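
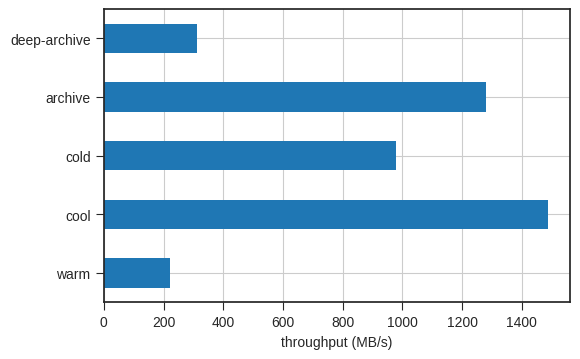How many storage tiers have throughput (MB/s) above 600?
Above 600: cool, cold, archive.

3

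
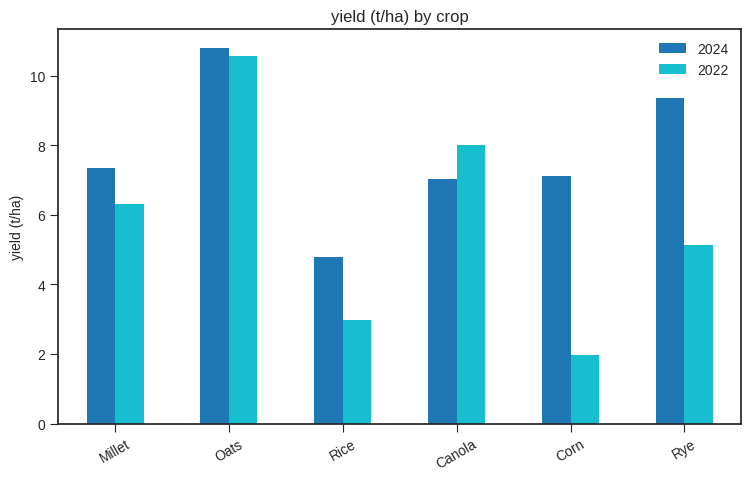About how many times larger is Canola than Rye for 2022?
≈ 1.6×

Canola ≈ 8, Rye ≈ 5; 8/5 ≈ 1.6.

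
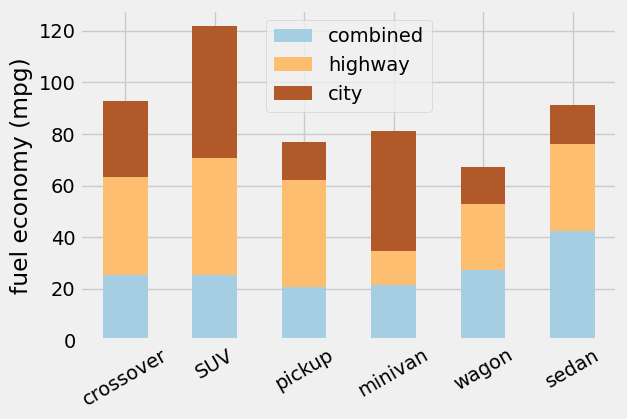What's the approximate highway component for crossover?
highway top ≈ 60, bottom ≈ 20; segment ≈ 40.

≈ 40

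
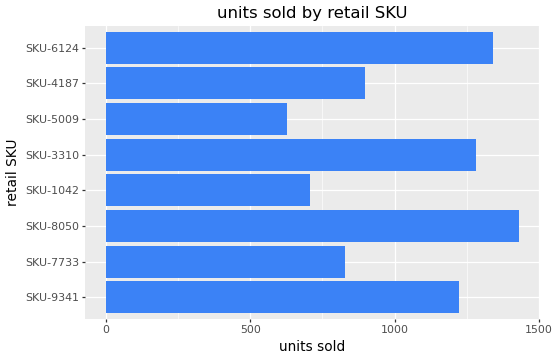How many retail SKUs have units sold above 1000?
Above 1000: SKU-9341, SKU-8050, SKU-3310, SKU-6124.

4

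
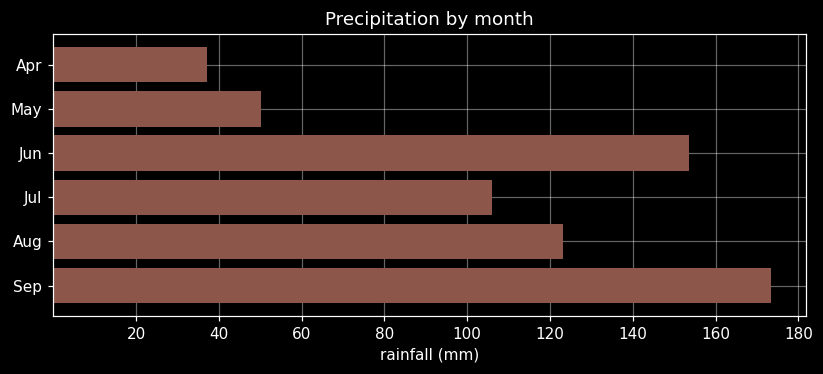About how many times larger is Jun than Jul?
≈ 1.6×

Jun ≈ 160, Jul ≈ 100; 160/100 ≈ 1.6.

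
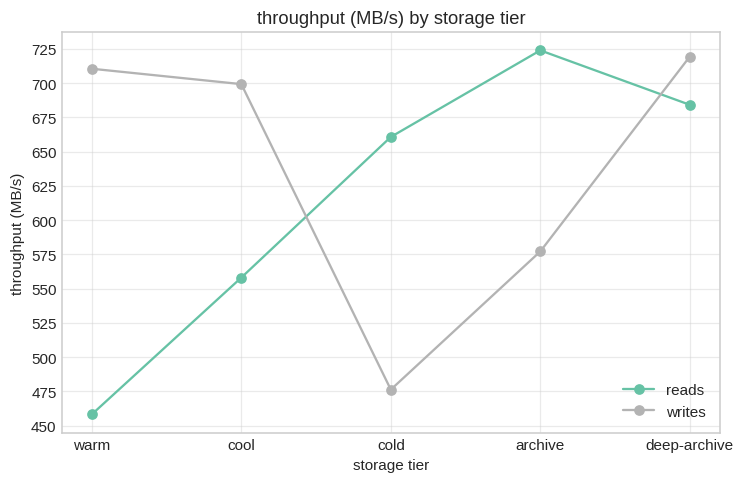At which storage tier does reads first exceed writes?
cold

cool: reads ≈ 550 vs writes ≈ 700 (not yet); cold: reads ≈ 650 vs writes ≈ 475 (first crossover).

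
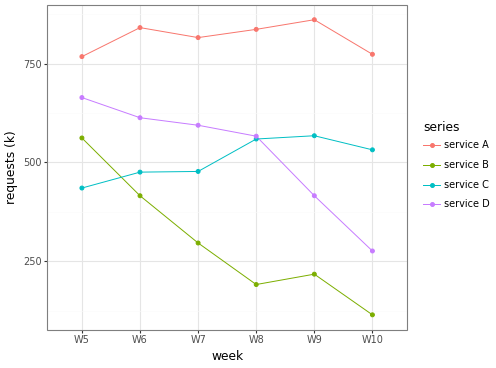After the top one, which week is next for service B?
Top 3 for service B: W5 ≈ 600, W6 ≈ 400, W7 ≈ 300.

W6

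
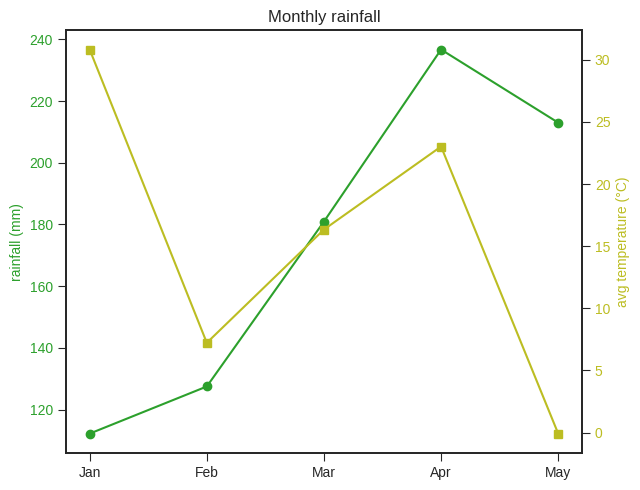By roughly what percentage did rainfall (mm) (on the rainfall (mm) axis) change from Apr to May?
≈ -8.3%

Apr ≈ 240, May ≈ 220; (220 − 240) / 240 ≈ -8.3%.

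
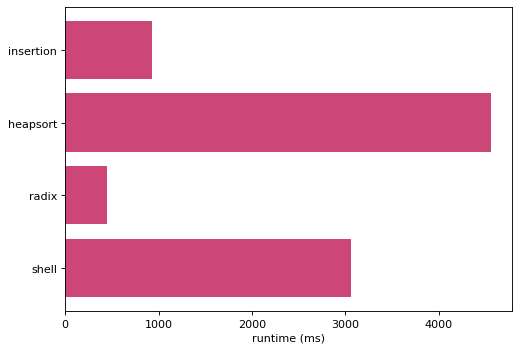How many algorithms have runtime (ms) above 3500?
Above 3500: heapsort.

1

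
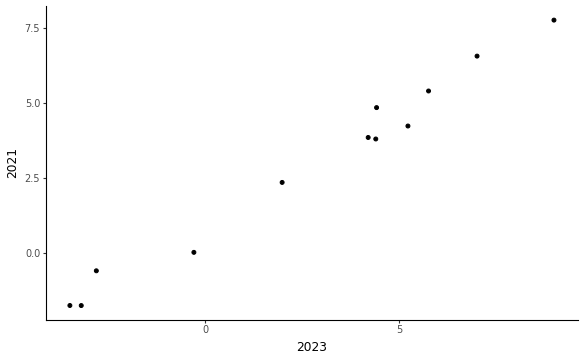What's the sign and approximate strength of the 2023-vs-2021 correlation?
positive, strong

Points are positively correlated; strong (|r| ≈ 1.0).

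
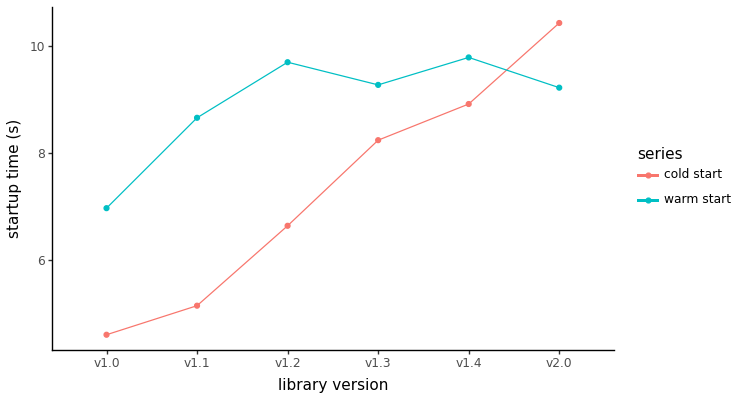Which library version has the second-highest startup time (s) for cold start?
Top 3 for cold start: v2.0 ≈ 10.5, v1.4 ≈ 9.0, v1.3 ≈ 8.0.

v1.4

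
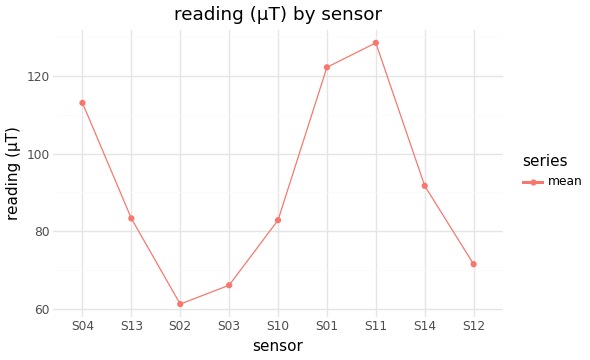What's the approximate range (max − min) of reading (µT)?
Max S11 ≈ 130, min S02 ≈ 60; range ≈ 70.

≈ 70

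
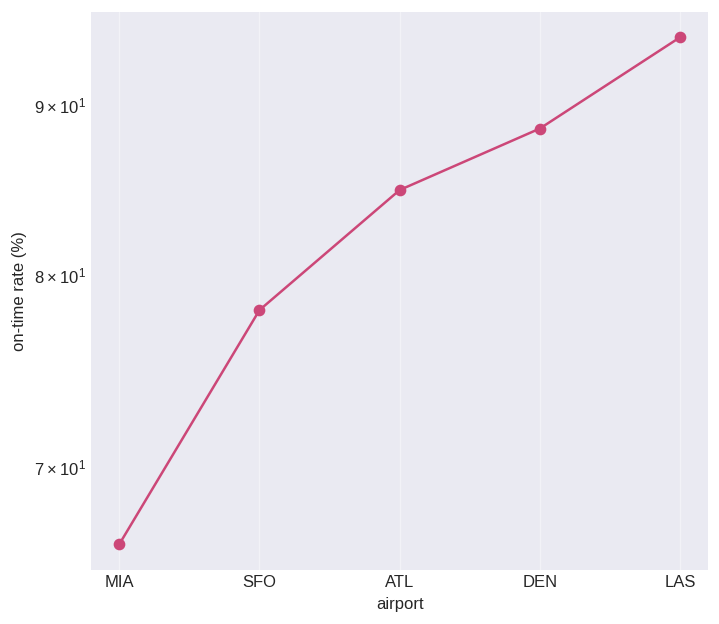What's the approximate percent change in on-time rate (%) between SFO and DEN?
≈ +12.5%

SFO ≈ 80, DEN ≈ 90; (90 − 80) / 80 ≈ +12.5%.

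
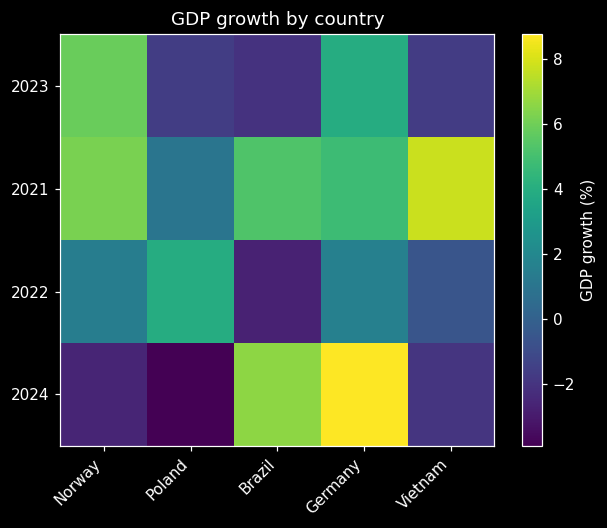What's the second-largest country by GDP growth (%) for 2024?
Top 3 for 2024: Germany ≈ 8, Brazil ≈ 6, Vietnam ≈ -2.

Brazil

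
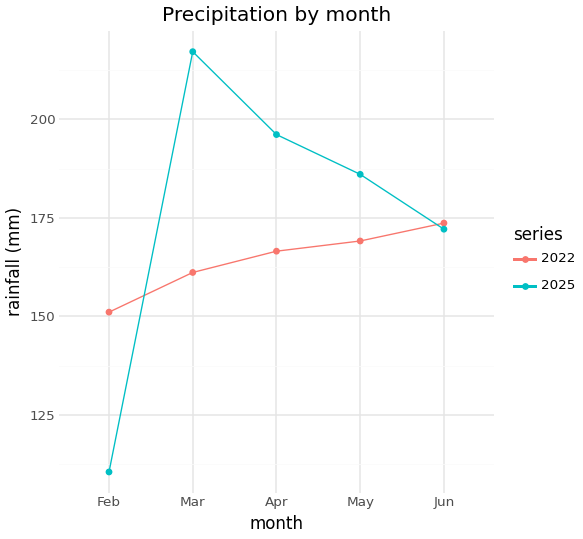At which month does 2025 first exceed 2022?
Feb: 2025 ≈ 110 vs 2022 ≈ 150 (not yet); Mar: 2025 ≈ 220 vs 2022 ≈ 160 (first crossover).

Mar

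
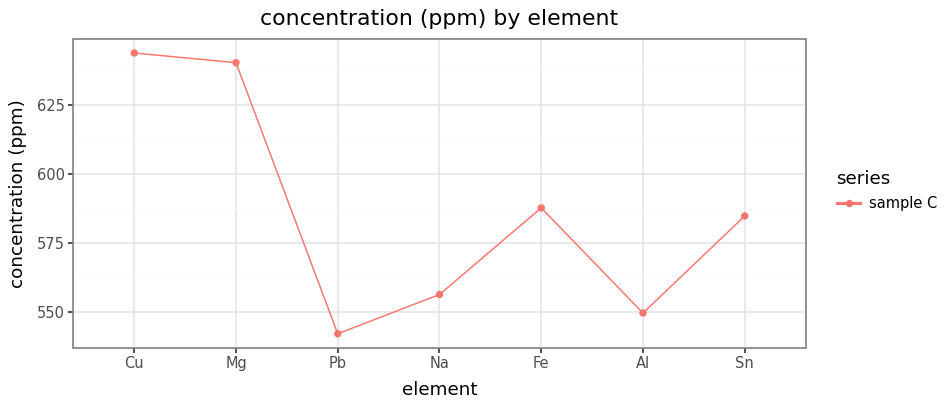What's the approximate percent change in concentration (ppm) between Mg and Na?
≈ -12.5%

Mg ≈ 640, Na ≈ 560; (560 − 640) / 640 ≈ -12.5%.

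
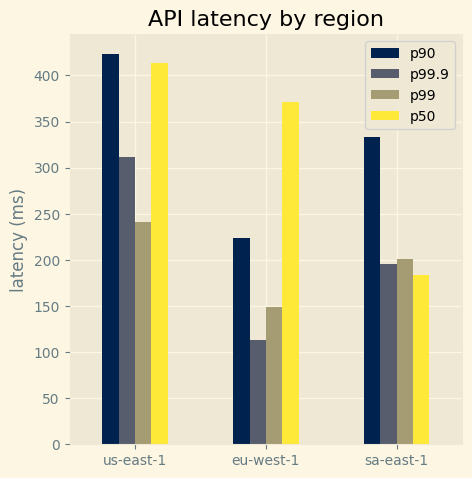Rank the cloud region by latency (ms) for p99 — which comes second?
Top 3 for p99: us-east-1 ≈ 250, sa-east-1 ≈ 200, eu-west-1 ≈ 150.

sa-east-1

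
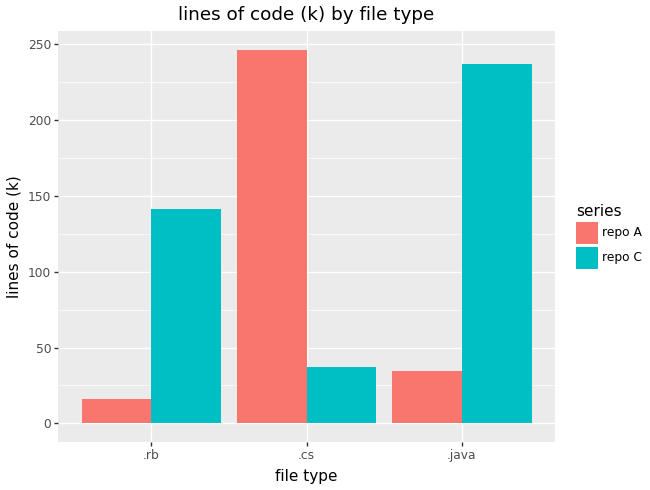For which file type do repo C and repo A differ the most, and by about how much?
.cs: repo C ≈ 25, repo A ≈ 250 → gap ≈ 225. Next-largest (.java) is only ≈ 200.

.cs, ≈ 225 k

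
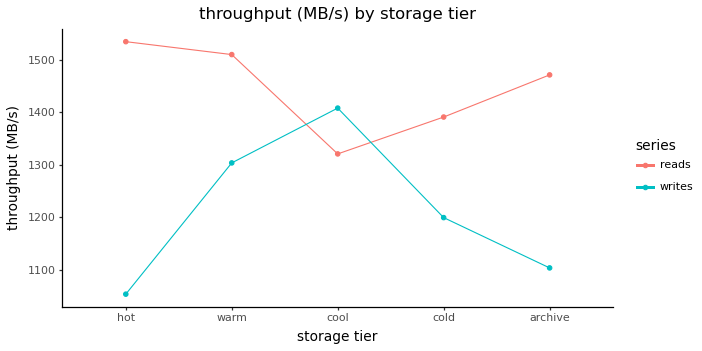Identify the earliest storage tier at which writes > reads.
cool

warm: writes ≈ 1300 vs reads ≈ 1500 (not yet); cool: writes ≈ 1400 vs reads ≈ 1300 (first crossover).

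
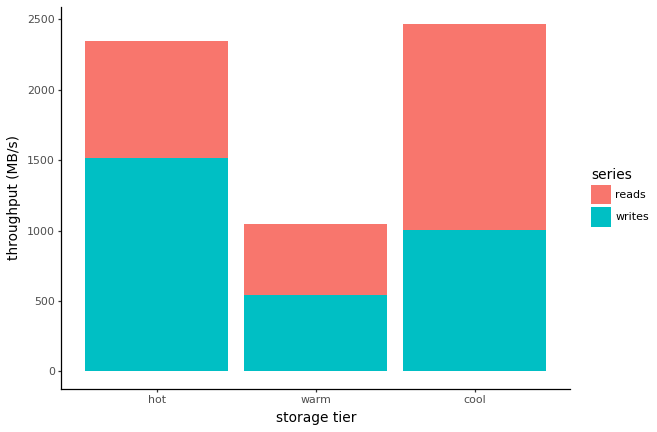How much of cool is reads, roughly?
reads top ≈ 2500, bottom ≈ 1000; segment ≈ 1500.

≈ 1500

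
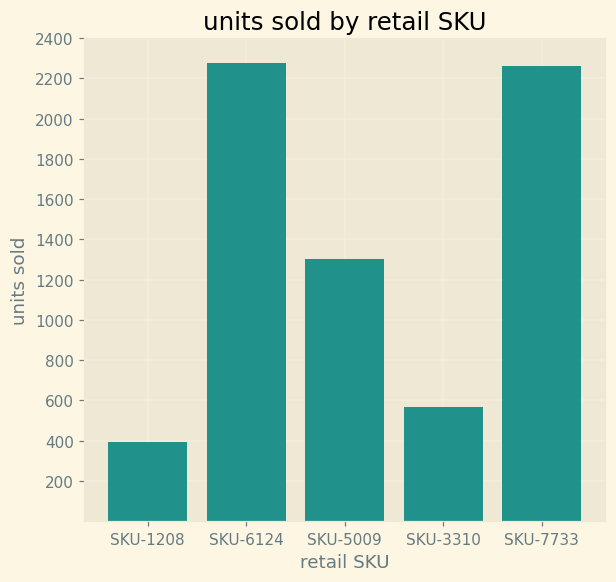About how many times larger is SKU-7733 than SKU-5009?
SKU-7733 ≈ 2200, SKU-5009 ≈ 1400; 2200/1400 ≈ 1.57.

≈ 1.57×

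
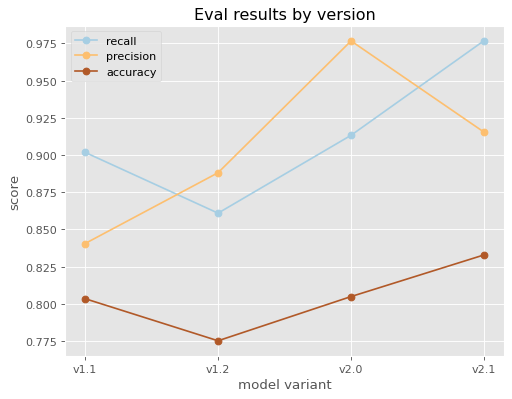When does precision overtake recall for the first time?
v1.2

v1.1: precision ≈ 0.84 vs recall ≈ 0.90 (not yet); v1.2: precision ≈ 0.88 vs recall ≈ 0.86 (first crossover).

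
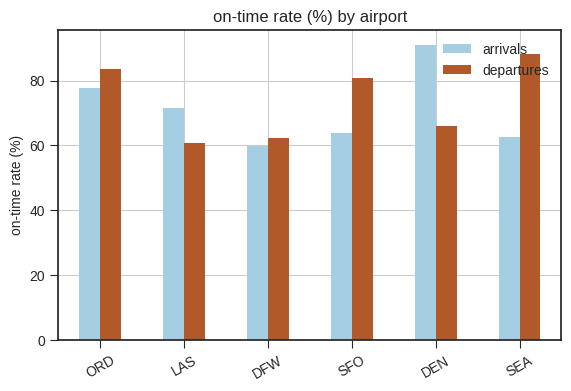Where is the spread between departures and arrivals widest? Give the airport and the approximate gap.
SEA: departures ≈ 90, arrivals ≈ 60 → gap ≈ 30. Next-largest (DEN) is only ≈ 20.

SEA, ≈ 30 %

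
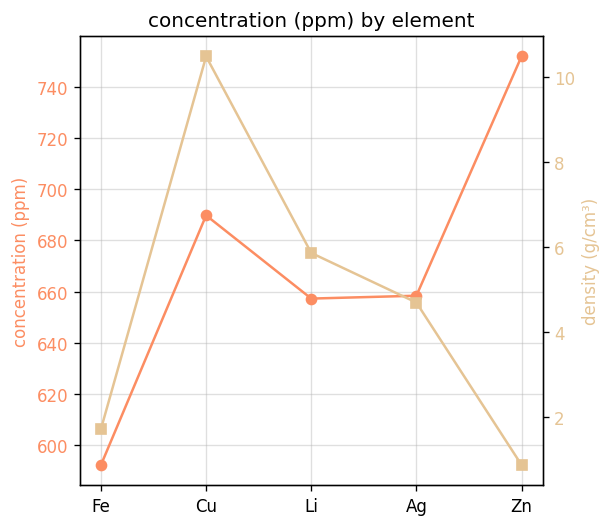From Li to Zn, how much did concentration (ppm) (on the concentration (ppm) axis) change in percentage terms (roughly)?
≈ +15.2%

Li ≈ 660, Zn ≈ 760; (760 − 660) / 660 ≈ +15.2%.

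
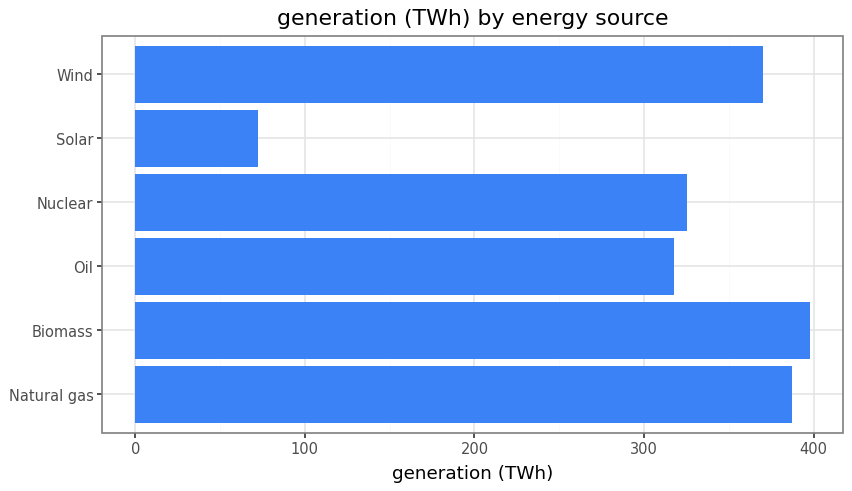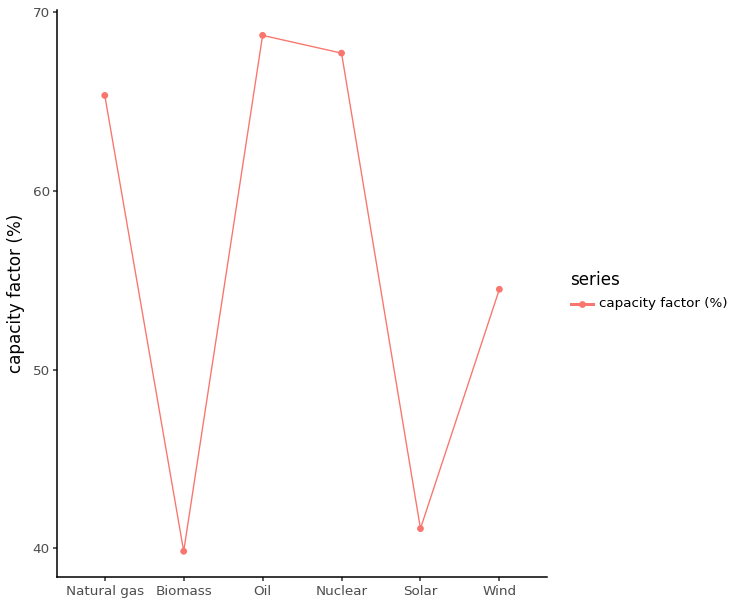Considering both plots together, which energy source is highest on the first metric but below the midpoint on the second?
Biomass

Chart 2 median capacity factor (%) ≈ 60; below-median energy sources: Biomass, Solar, Wind. Among those, Biomass has the highest generation (TWh) (≈ 400).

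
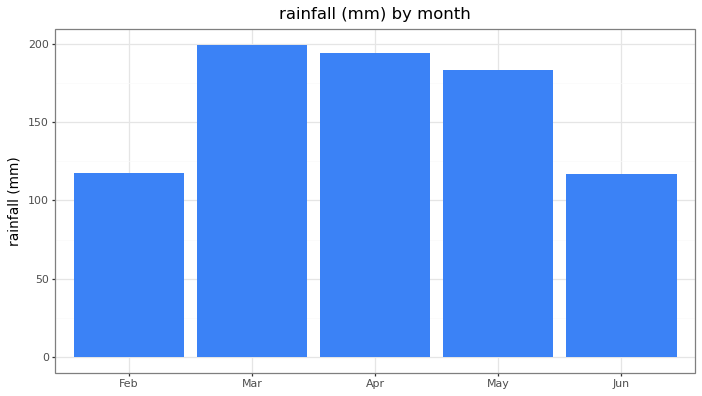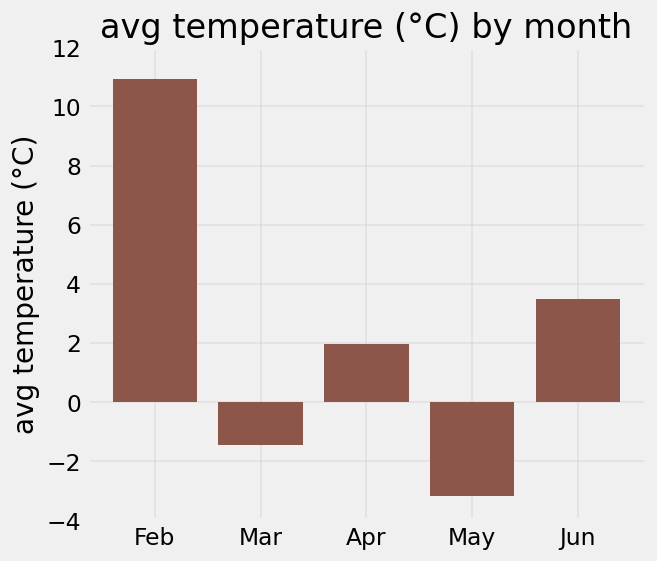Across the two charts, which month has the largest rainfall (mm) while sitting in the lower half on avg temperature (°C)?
Chart 2 median avg temperature (°C) ≈ 2; below-median months: Mar, May. Among those, Mar has the highest rainfall (mm) (≈ 200).

Mar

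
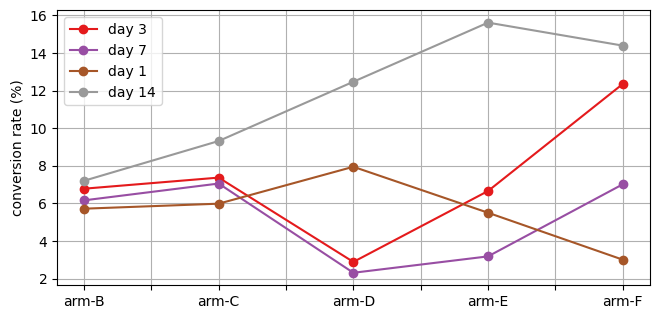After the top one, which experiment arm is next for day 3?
arm-C

Top 3 for day 3: arm-F ≈ 12, arm-C ≈ 8, arm-B ≈ 6.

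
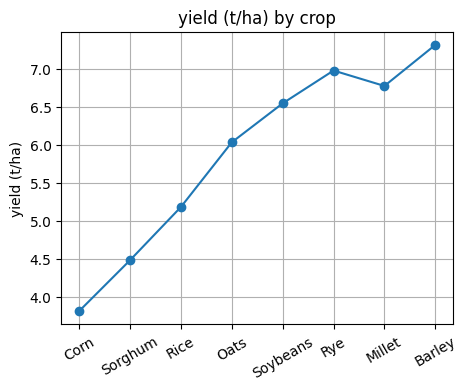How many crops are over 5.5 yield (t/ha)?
Above 5.5: Oats, Soybeans, Rye, Millet, Barley.

5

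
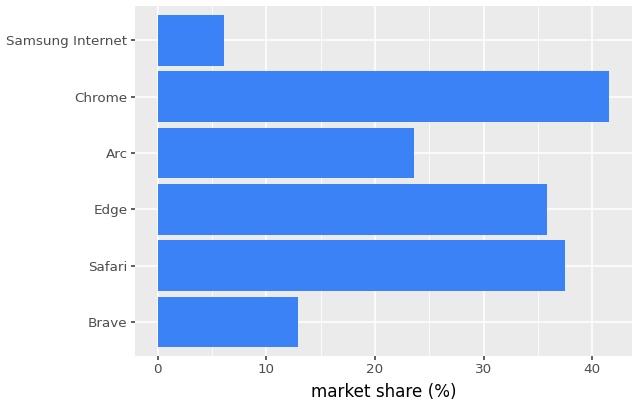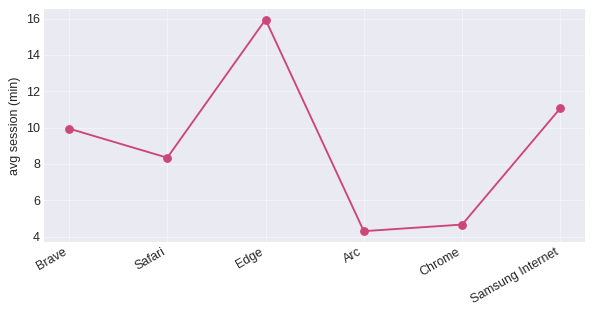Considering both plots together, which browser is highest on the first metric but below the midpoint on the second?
Chart 2 median avg session (min) ≈ 10; below-median browsers: Safari, Arc, Chrome. Among those, Chrome has the highest market share (%) (≈ 40).

Chrome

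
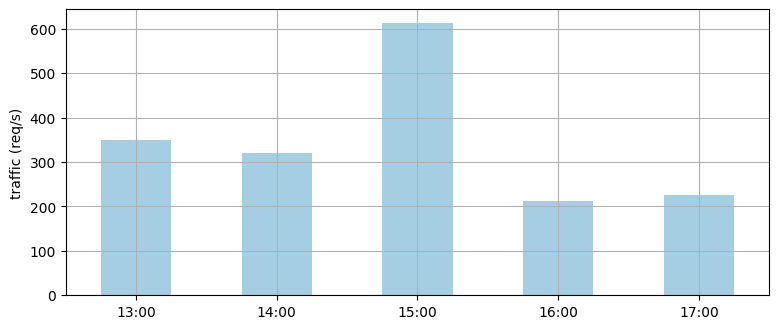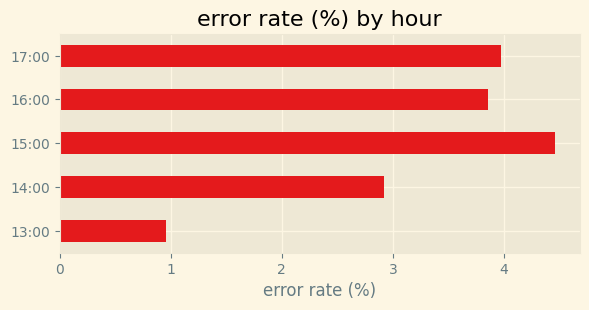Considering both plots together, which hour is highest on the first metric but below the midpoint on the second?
Chart 2 median error rate (%) ≈ 4; below-median hours: 13:00, 14:00. Among those, 13:00 has the highest traffic (req/s) (≈ 400).

13:00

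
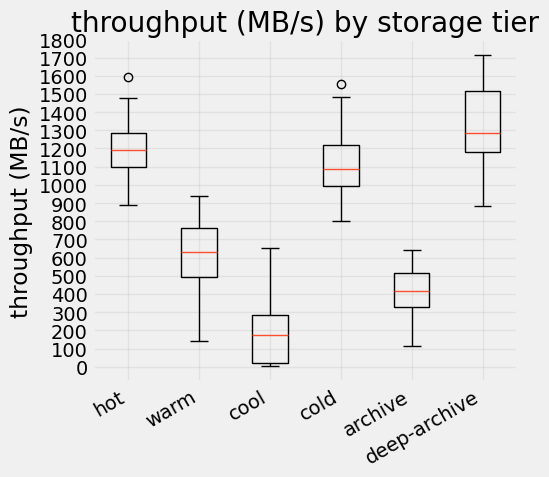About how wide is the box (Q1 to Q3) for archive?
Q3 ≈ 500, Q1 ≈ 300; IQR ≈ 200.

≈ 200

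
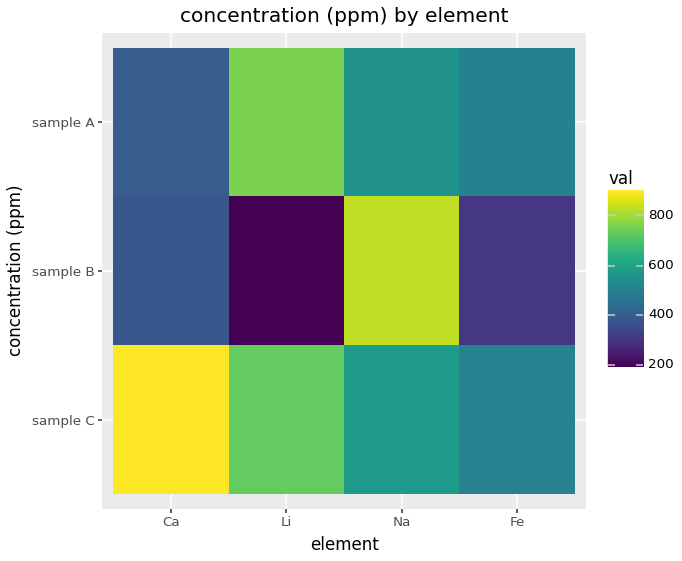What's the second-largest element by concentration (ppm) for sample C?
Top 3 for sample C: Ca ≈ 900, Li ≈ 700, Na ≈ 600.

Li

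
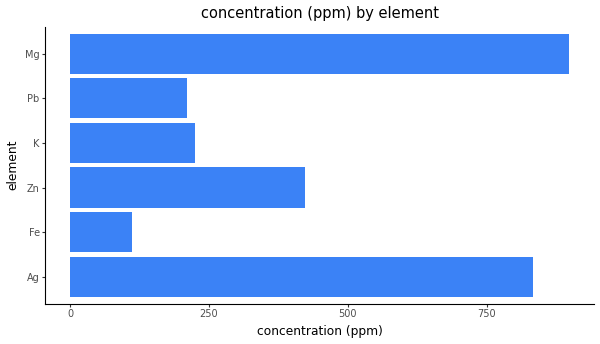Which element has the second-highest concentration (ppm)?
Ag

Top 3: Mg ≈ 900, Ag ≈ 800, Zn ≈ 400.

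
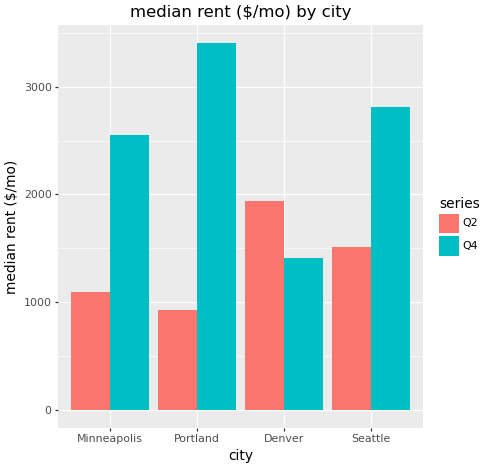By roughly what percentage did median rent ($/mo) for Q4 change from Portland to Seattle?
Portland ≈ 3500, Seattle ≈ 3000; (3000 − 3500) / 3500 ≈ -14.3%.

≈ -14.3%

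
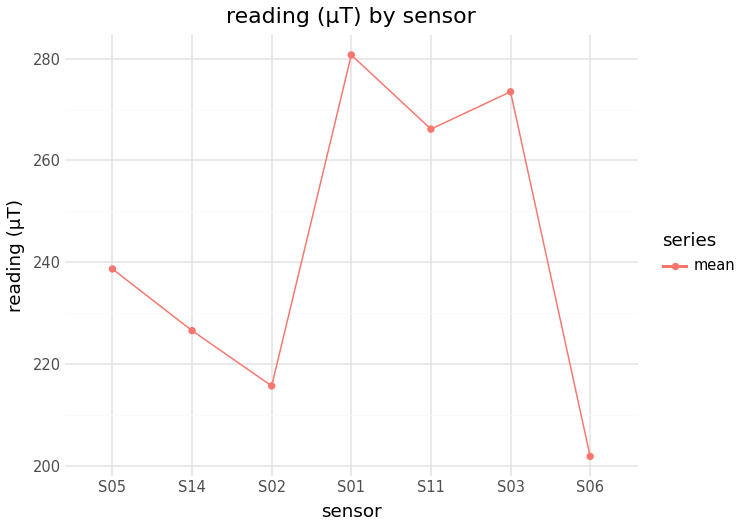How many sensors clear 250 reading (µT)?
Above 250: S01, S11, S03.

3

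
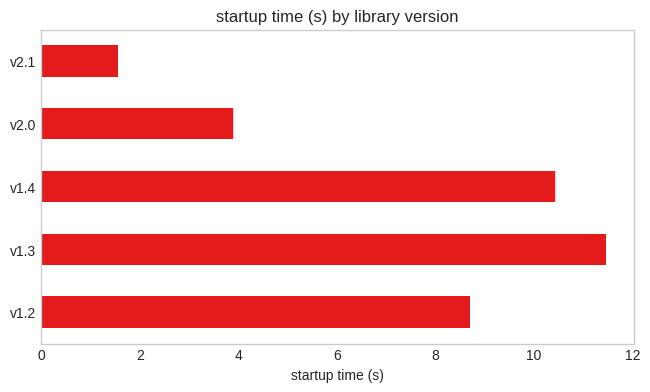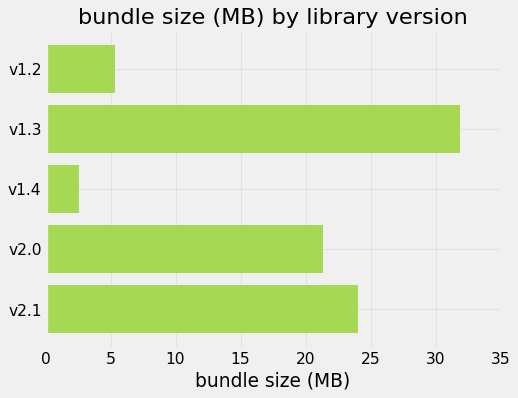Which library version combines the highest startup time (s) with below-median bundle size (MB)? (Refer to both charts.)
Chart 2 median bundle size (MB) ≈ 20; below-median library versions: v1.2, v1.4. Among those, v1.4 has the highest startup time (s) (≈ 10).

v1.4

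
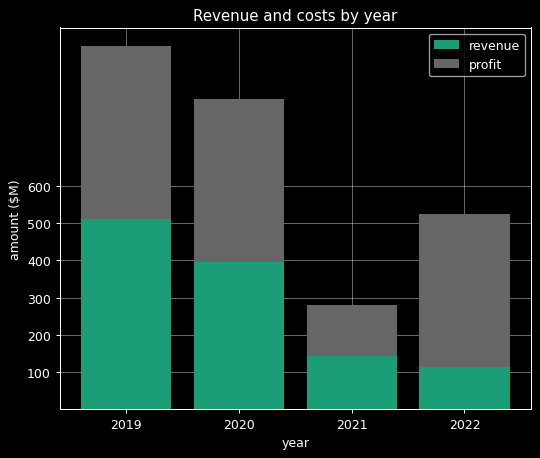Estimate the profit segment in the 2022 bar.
profit top ≈ 500, bottom ≈ 100; segment ≈ 400.

≈ 400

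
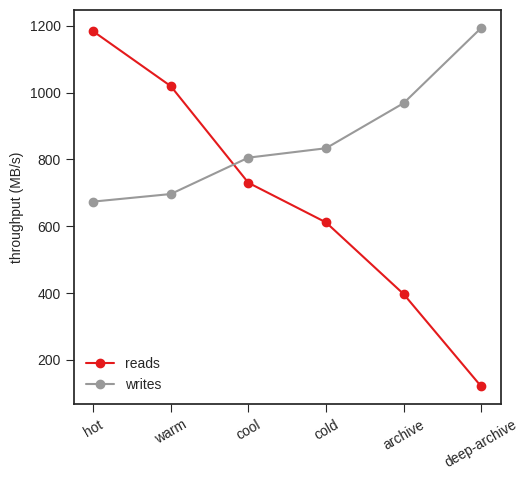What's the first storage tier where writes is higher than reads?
cool

warm: writes ≈ 700 vs reads ≈ 1000 (not yet); cool: writes ≈ 800 vs reads ≈ 700 (first crossover).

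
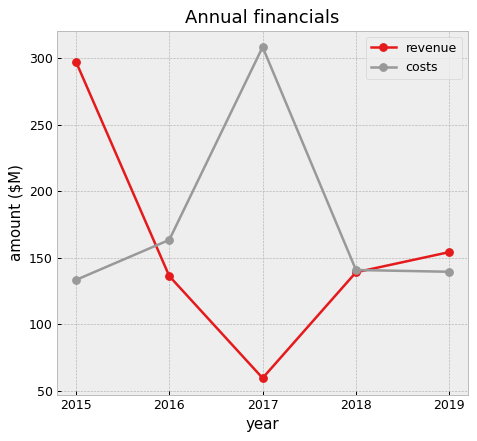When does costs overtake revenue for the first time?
2015: costs ≈ 125 vs revenue ≈ 300 (not yet); 2016: costs ≈ 175 vs revenue ≈ 125 (first crossover).

2016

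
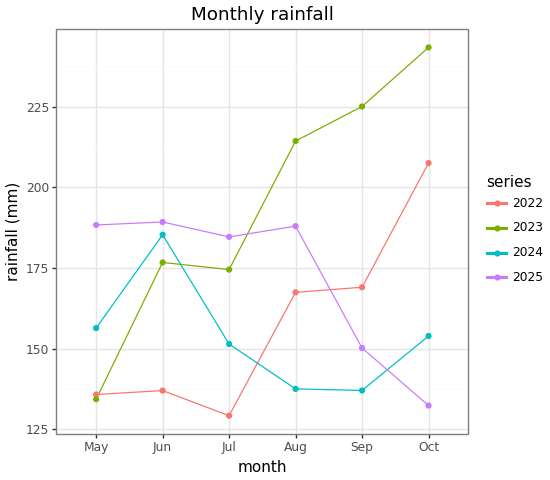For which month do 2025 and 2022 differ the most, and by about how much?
Oct: 2025 ≈ 130, 2022 ≈ 210 → gap ≈ 80. Next-largest (Jul) is only ≈ 50.

Oct, ≈ 80 mm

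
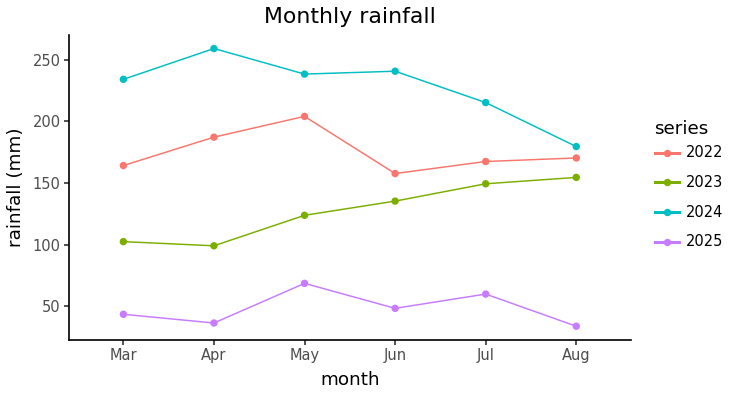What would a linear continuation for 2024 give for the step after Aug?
≈ 150

Last three: 240, 220, 180 → slope ≈ -30/step → next ≈ 150.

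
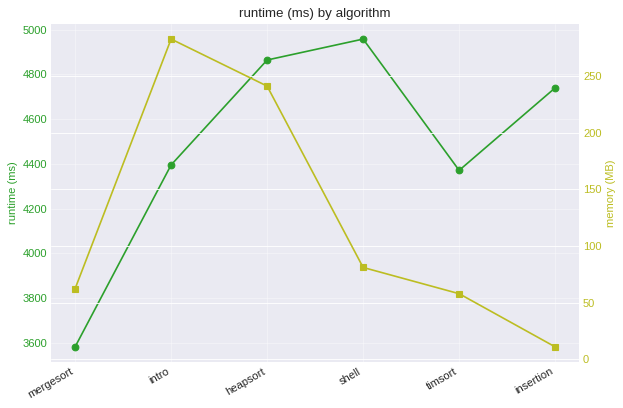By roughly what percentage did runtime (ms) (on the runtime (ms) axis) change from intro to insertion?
intro ≈ 4400, insertion ≈ 4800; (4800 − 4400) / 4400 ≈ +9.1%.

≈ +9.1%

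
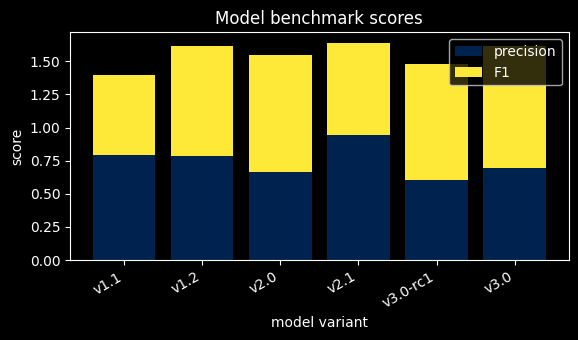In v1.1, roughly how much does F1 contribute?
F1 top ≈ 1.4, bottom ≈ 0.8; segment ≈ 0.6.

≈ 0.6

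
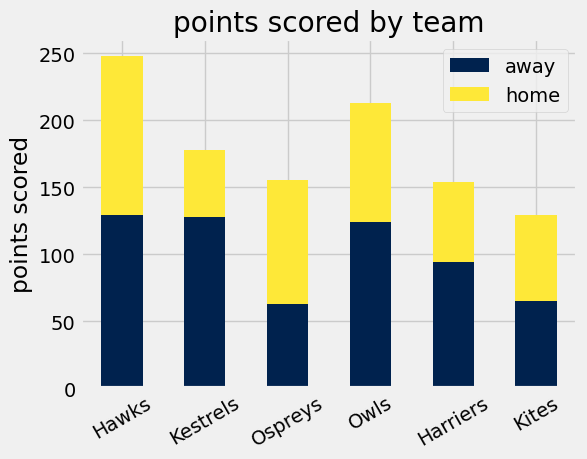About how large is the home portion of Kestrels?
≈ 50

home top ≈ 175, bottom ≈ 125; segment ≈ 50.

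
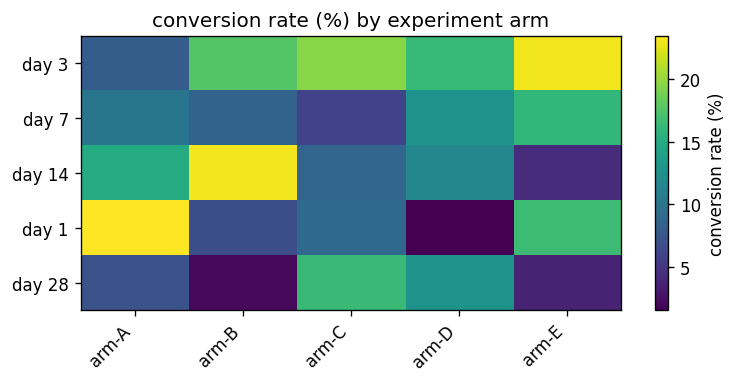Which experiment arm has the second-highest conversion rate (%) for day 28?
arm-D

Top 3 for day 28: arm-C ≈ 16, arm-D ≈ 12, arm-A ≈ 8.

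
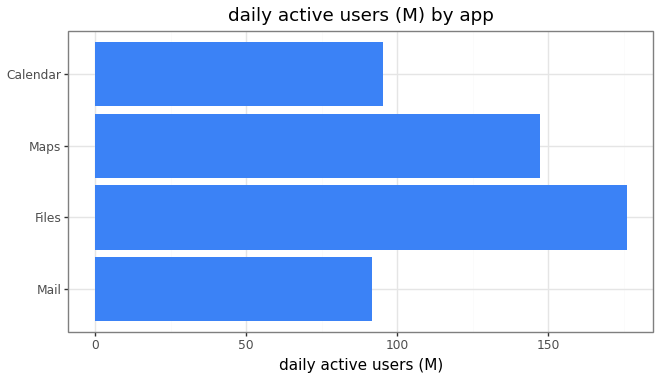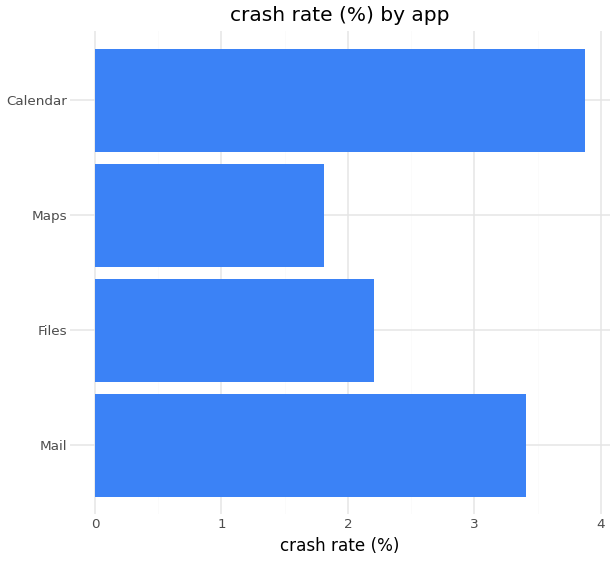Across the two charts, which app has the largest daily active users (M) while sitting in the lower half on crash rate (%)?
Files

Chart 2 median crash rate (%) ≈ 3; below-median apps: Files, Maps. Among those, Files has the highest daily active users (M) (≈ 180).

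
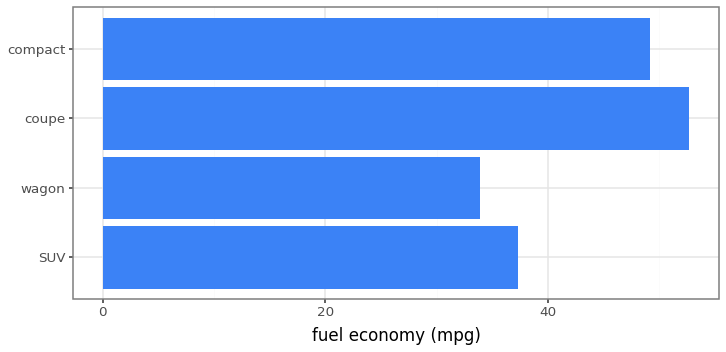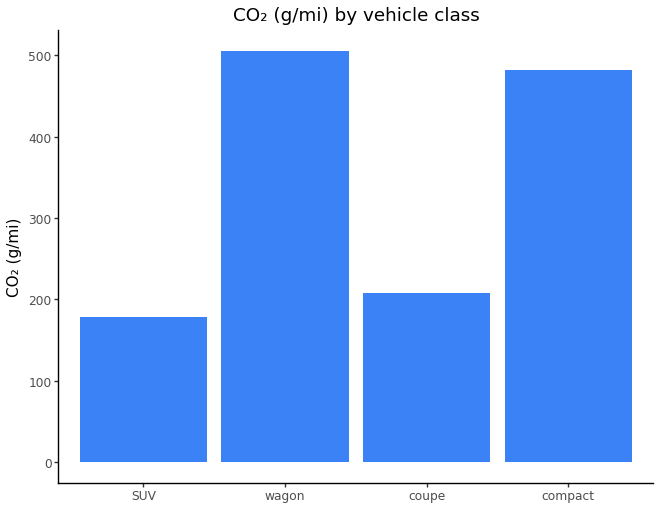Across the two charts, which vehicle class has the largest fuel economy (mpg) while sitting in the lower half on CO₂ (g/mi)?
coupe

Chart 2 median CO₂ (g/mi) ≈ 350; below-median vehicle classes: SUV, coupe. Among those, coupe has the highest fuel economy (mpg) (≈ 55).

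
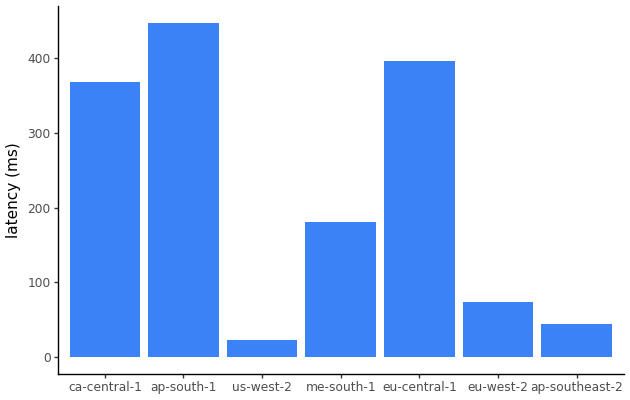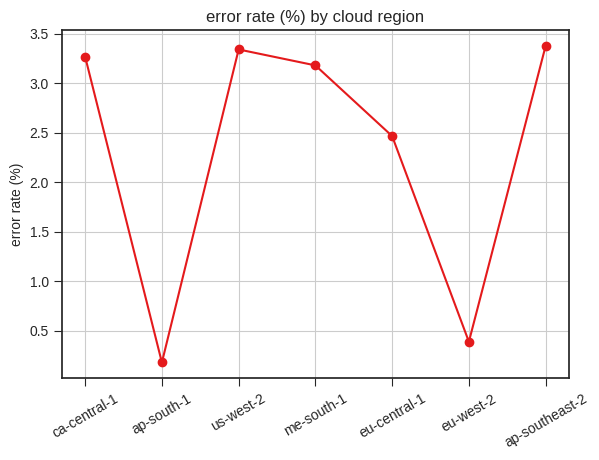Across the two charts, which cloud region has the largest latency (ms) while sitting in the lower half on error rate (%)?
ap-south-1

Chart 2 median error rate (%) ≈ 3; below-median cloud regions: ap-south-1, eu-central-1, eu-west-2. Among those, ap-south-1 has the highest latency (ms) (≈ 450).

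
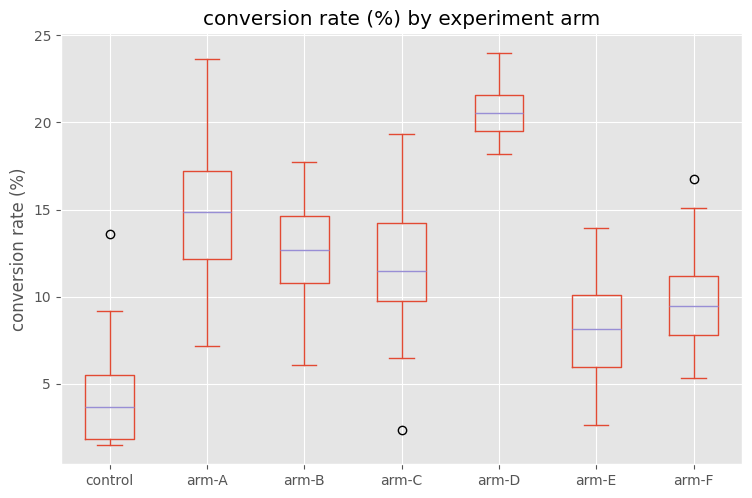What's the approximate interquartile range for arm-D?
≈ 2

Q3 ≈ 22, Q1 ≈ 20; IQR ≈ 2.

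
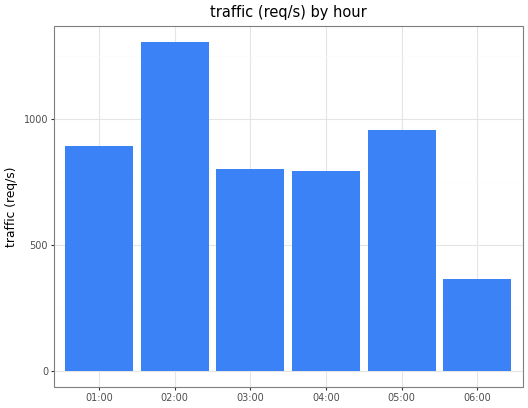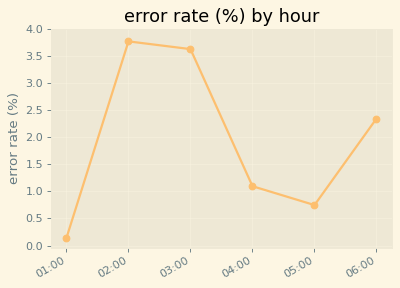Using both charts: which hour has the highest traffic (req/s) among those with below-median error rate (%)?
Chart 2 median error rate (%) ≈ 1.5; below-median hours: 01:00, 04:00, 05:00. Among those, 05:00 has the highest traffic (req/s) (≈ 1000).

05:00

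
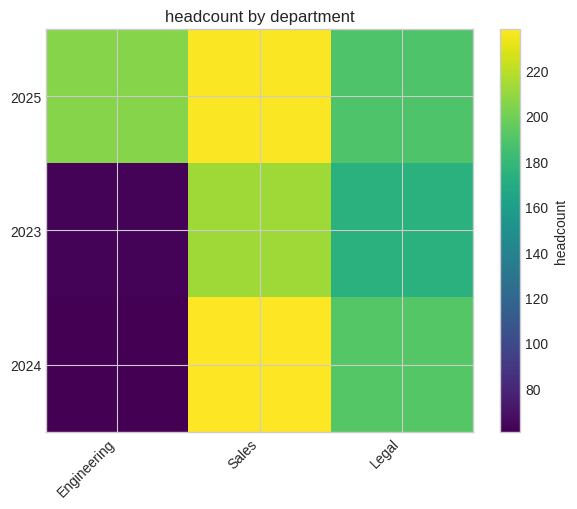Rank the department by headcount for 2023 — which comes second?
Top 3 for 2023: Sales ≈ 220, Legal ≈ 180, Engineering ≈ 60.

Legal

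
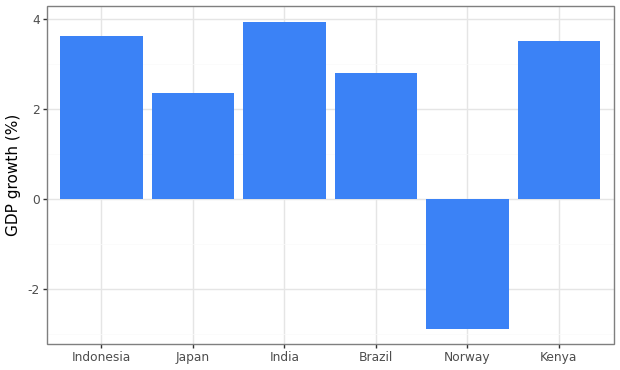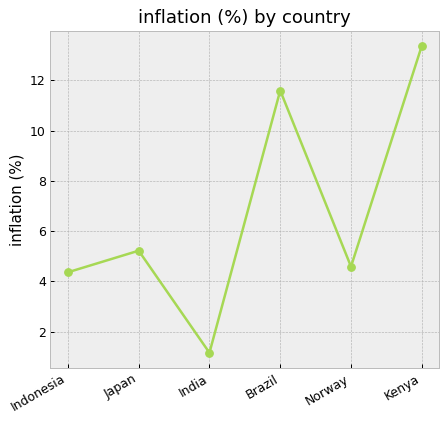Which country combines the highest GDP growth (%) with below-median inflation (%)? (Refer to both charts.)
India

Chart 2 median inflation (%) ≈ 4; below-median countries: Indonesia, India, Norway. Among those, India has the highest GDP growth (%) (≈ 4).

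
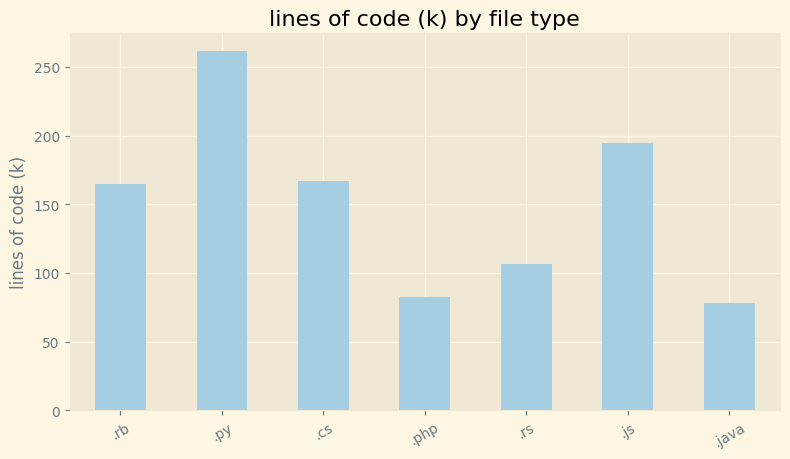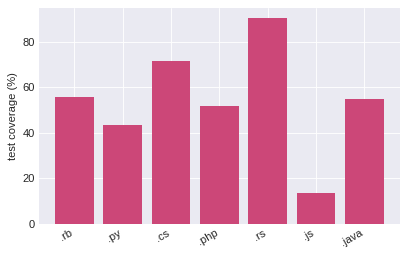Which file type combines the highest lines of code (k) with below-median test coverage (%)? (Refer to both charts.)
Chart 2 median test coverage (%) ≈ 50; below-median file types: .py, .php, .js. Among those, .py has the highest lines of code (k) (≈ 250).

.py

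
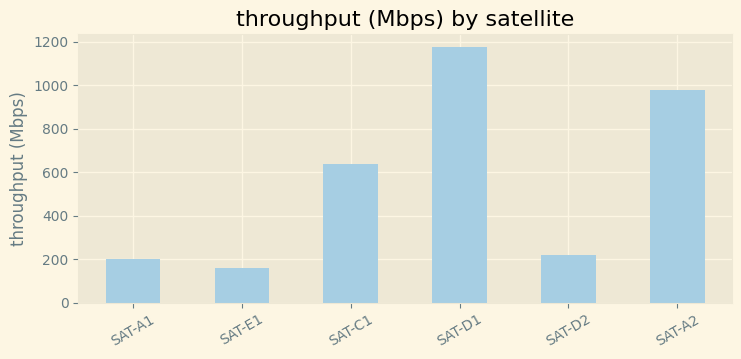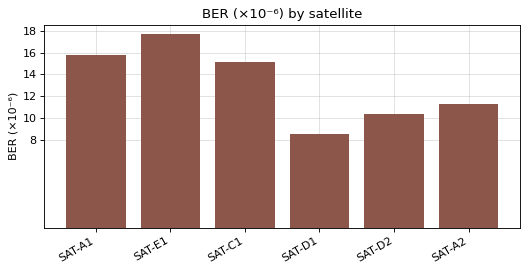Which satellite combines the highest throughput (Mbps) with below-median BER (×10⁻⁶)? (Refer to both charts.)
SAT-D1

Chart 2 median BER (×10⁻⁶) ≈ 14; below-median satellites: SAT-D1, SAT-D2, SAT-A2. Among those, SAT-D1 has the highest throughput (Mbps) (≈ 1200).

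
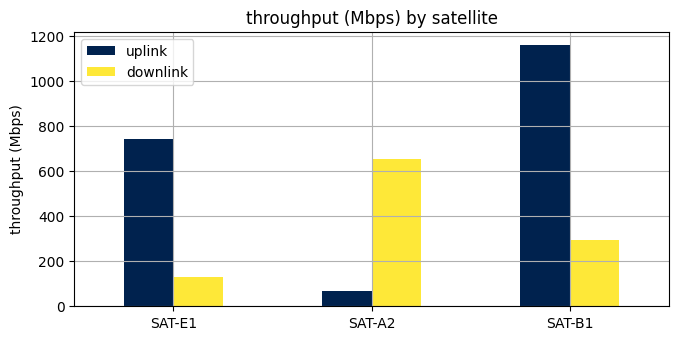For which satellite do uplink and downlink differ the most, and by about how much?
SAT-B1, ≈ 900 Mbps

SAT-B1: uplink ≈ 1200, downlink ≈ 300 → gap ≈ 900. Next-largest (SAT-E1) is only ≈ 600.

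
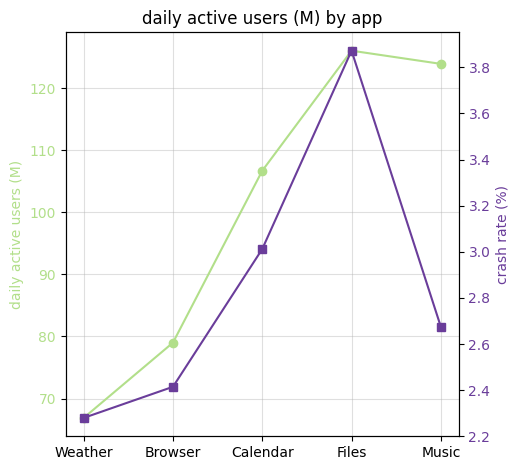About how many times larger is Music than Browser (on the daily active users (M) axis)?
Music ≈ 125, Browser ≈ 80; 125/80 ≈ 1.56.

≈ 1.56×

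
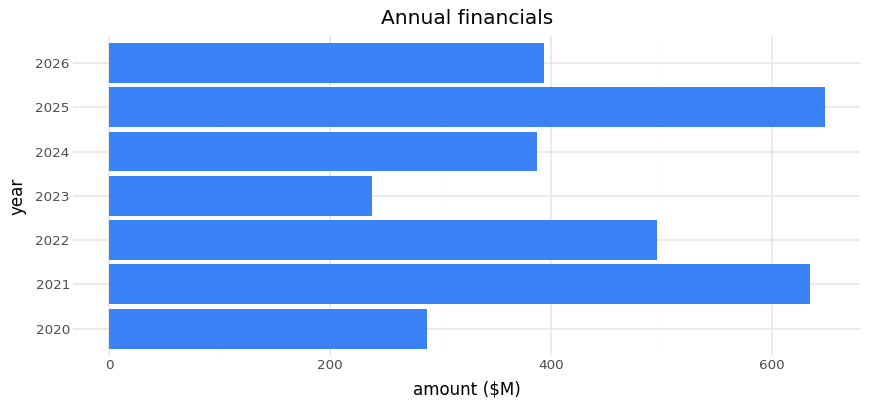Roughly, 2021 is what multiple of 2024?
≈ 1.5×

2021 ≈ 600, 2024 ≈ 400; 600/400 ≈ 1.5.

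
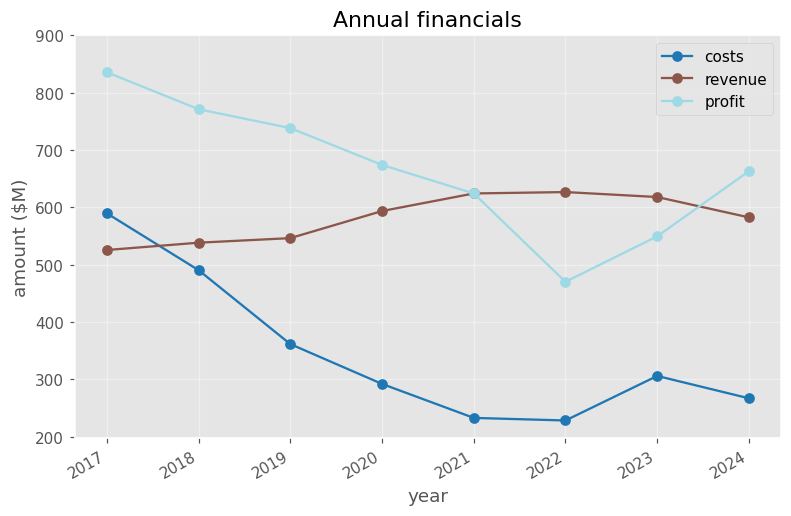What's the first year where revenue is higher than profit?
2021: revenue ≈ 600 vs profit ≈ 600 (not yet); 2022: revenue ≈ 600 vs profit ≈ 500 (first crossover).

2022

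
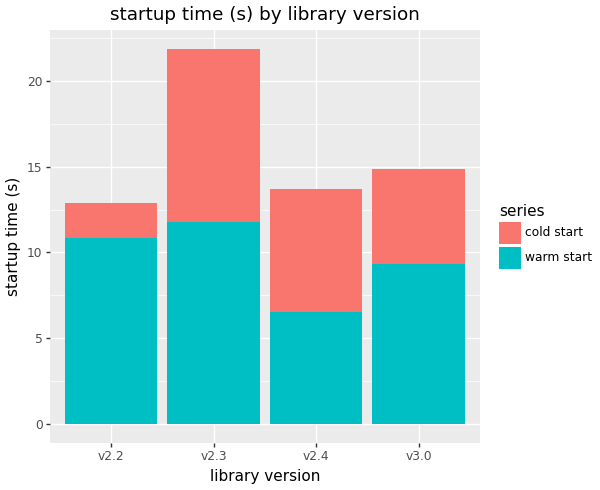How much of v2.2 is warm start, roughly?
warm start top ≈ 10, bottom ≈ 0; segment ≈ 10.

≈ 10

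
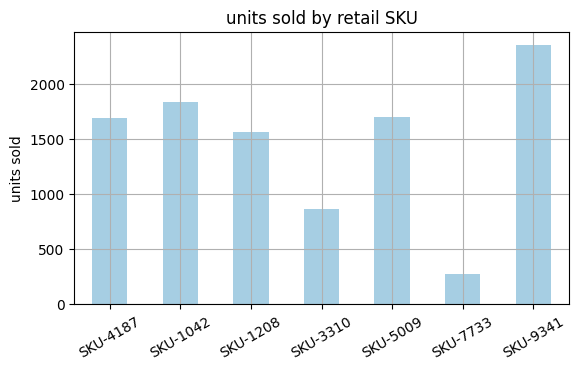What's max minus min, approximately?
≈ 2200

Max SKU-9341 ≈ 2400, min SKU-7733 ≈ 200; range ≈ 2200.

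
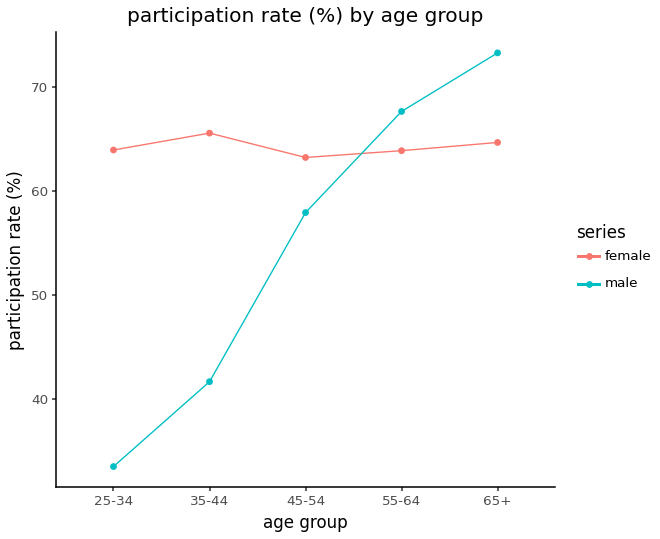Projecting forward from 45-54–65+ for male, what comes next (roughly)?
≈ 82.5

Last three: 60, 70, 75 → slope ≈ 7.5/step → next ≈ 82.5.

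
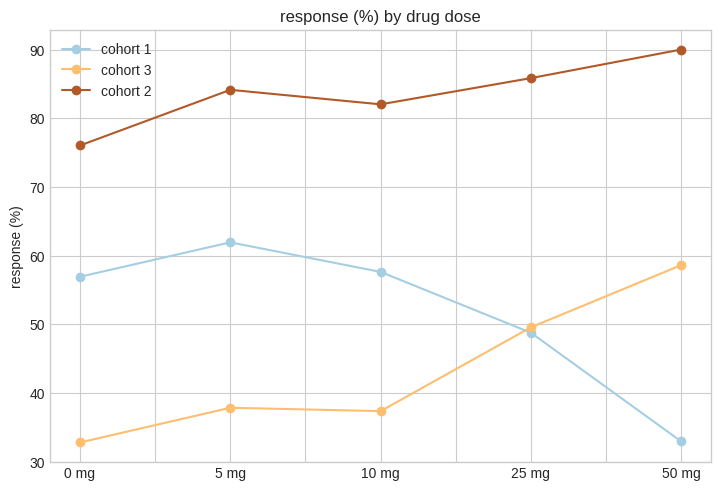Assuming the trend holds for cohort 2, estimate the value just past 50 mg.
Last three: 80, 85, 90 → slope ≈ 5/step → next ≈ 95.

≈ 95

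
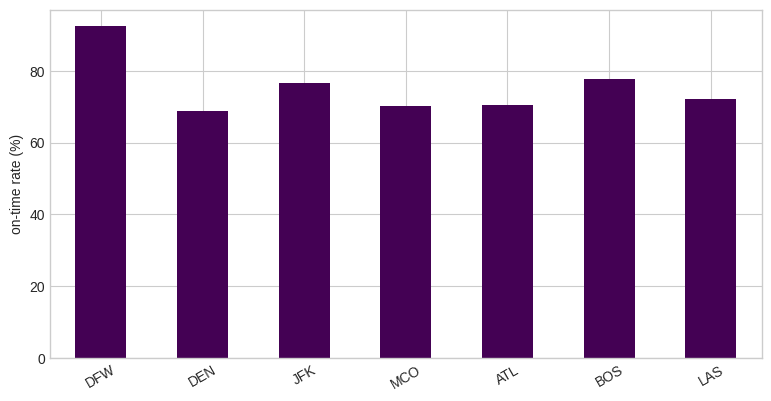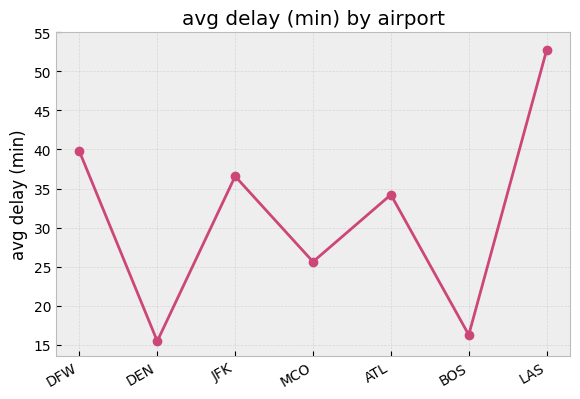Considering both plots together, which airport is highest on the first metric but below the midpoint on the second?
Chart 2 median avg delay (min) ≈ 35; below-median airports: DEN, MCO, BOS. Among those, BOS has the highest on-time rate (%) (≈ 80).

BOS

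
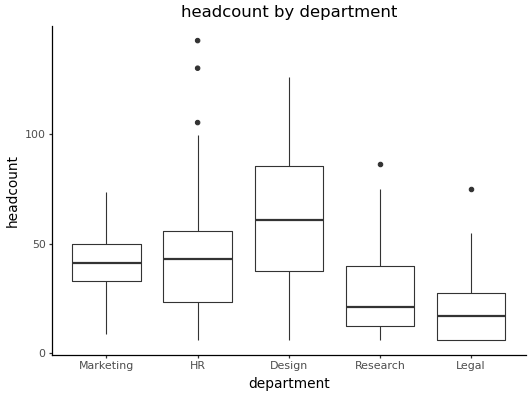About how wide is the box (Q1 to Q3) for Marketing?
Q3 ≈ 50, Q1 ≈ 35; IQR ≈ 15.

≈ 15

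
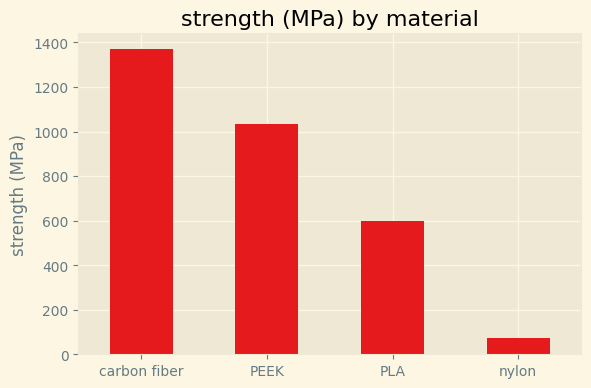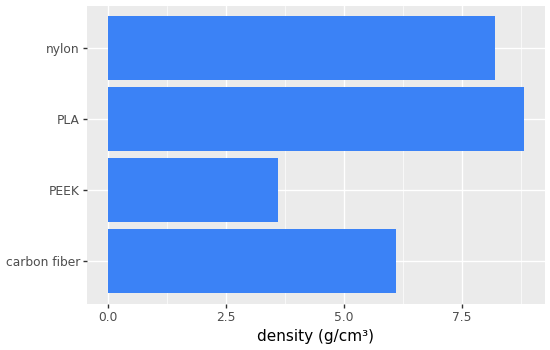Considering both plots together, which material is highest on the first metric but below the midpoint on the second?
Chart 2 median density (g/cm³) ≈ 7; below-median materials: carbon fiber, PEEK. Among those, carbon fiber has the highest strength (MPa) (≈ 1400).

carbon fiber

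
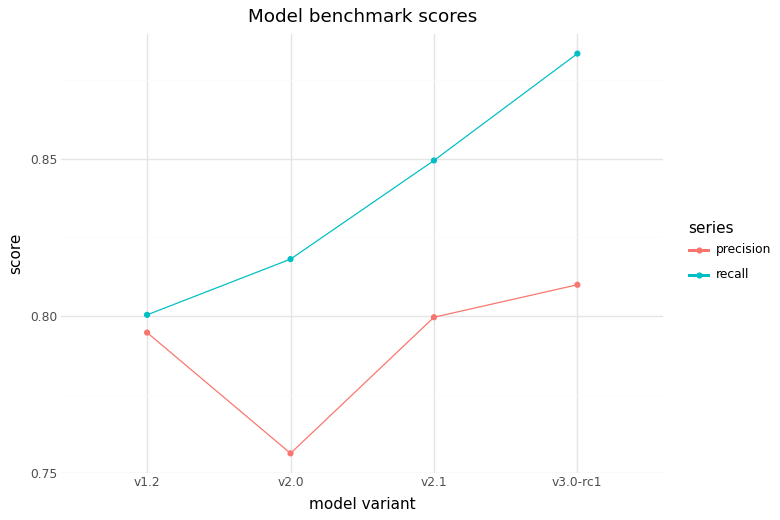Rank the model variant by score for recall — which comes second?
v2.1

Top 3 for recall: v3.0-rc1 ≈ 0.88, v2.1 ≈ 0.84, v2.0 ≈ 0.82.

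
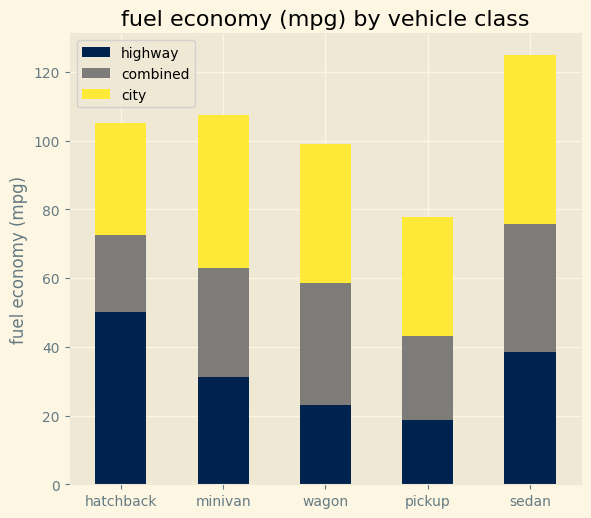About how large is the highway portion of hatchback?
highway top ≈ 60, bottom ≈ 0; segment ≈ 60.

≈ 60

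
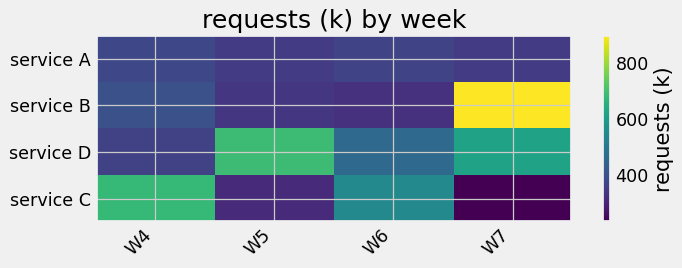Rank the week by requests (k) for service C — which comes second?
W6

Top 3 for service C: W4 ≈ 700, W6 ≈ 500, W5 ≈ 300.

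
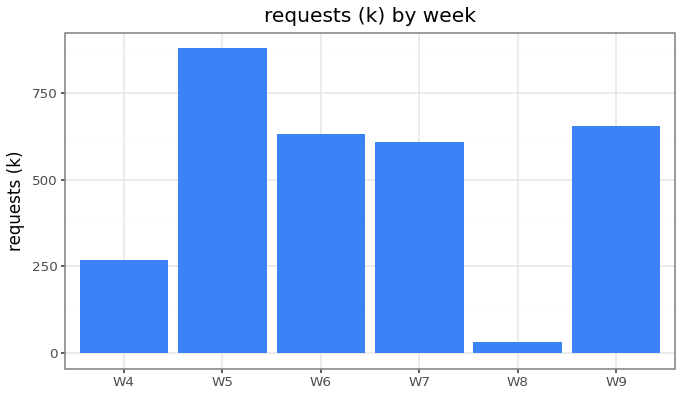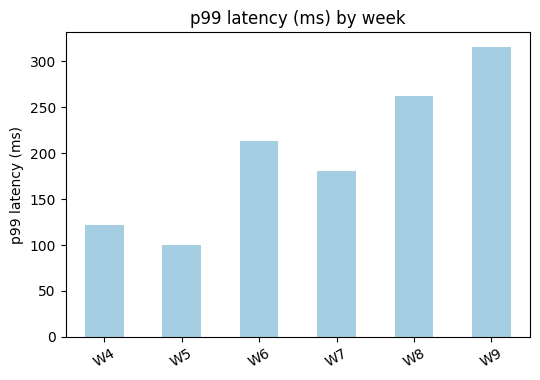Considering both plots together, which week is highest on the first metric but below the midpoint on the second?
W5

Chart 2 median p99 latency (ms) ≈ 200; below-median weeks: W4, W5, W7. Among those, W5 has the highest requests (k) (≈ 900).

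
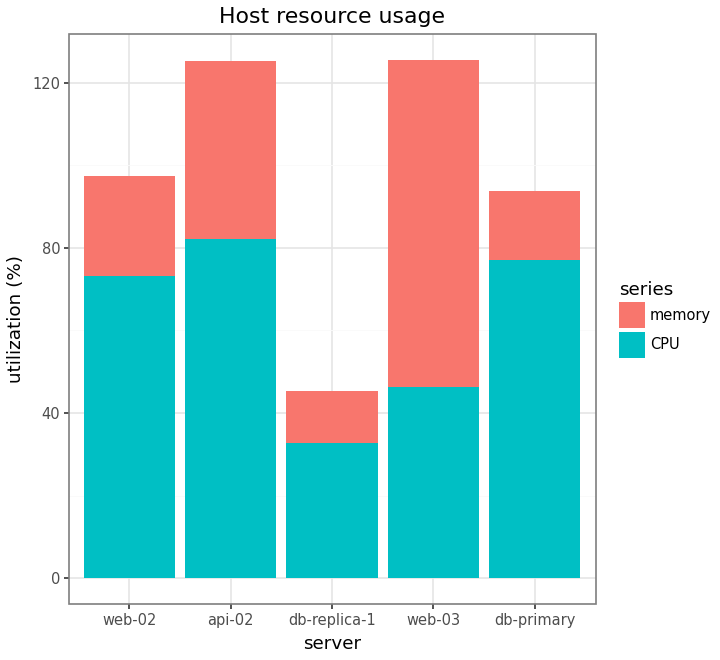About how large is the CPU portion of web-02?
CPU top ≈ 80, bottom ≈ 0; segment ≈ 80.

≈ 80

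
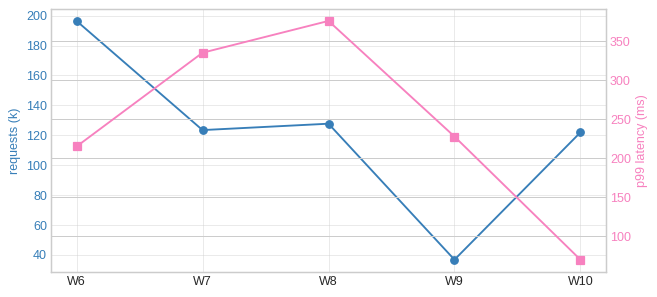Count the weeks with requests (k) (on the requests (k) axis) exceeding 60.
Above 60: W6, W7, W8, W10.

4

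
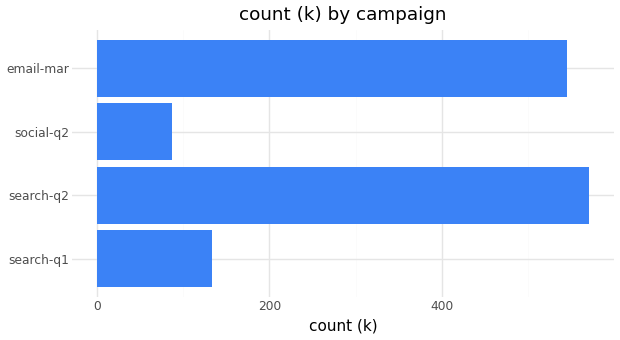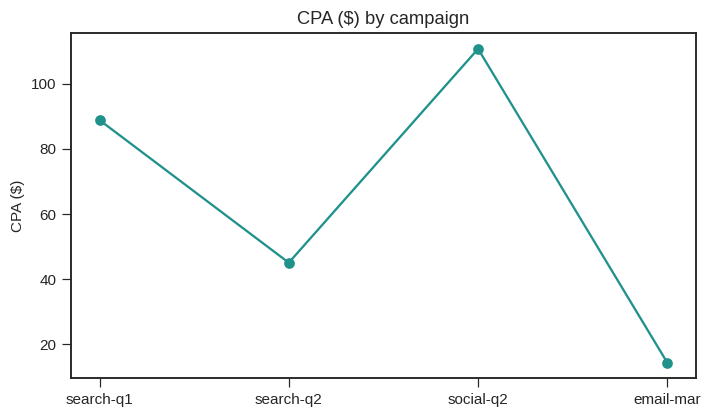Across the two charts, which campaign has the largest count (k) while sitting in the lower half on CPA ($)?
Chart 2 median CPA ($) ≈ 60; below-median campaigns: search-q2, email-mar. Among those, search-q2 has the highest count (k) (≈ 600).

search-q2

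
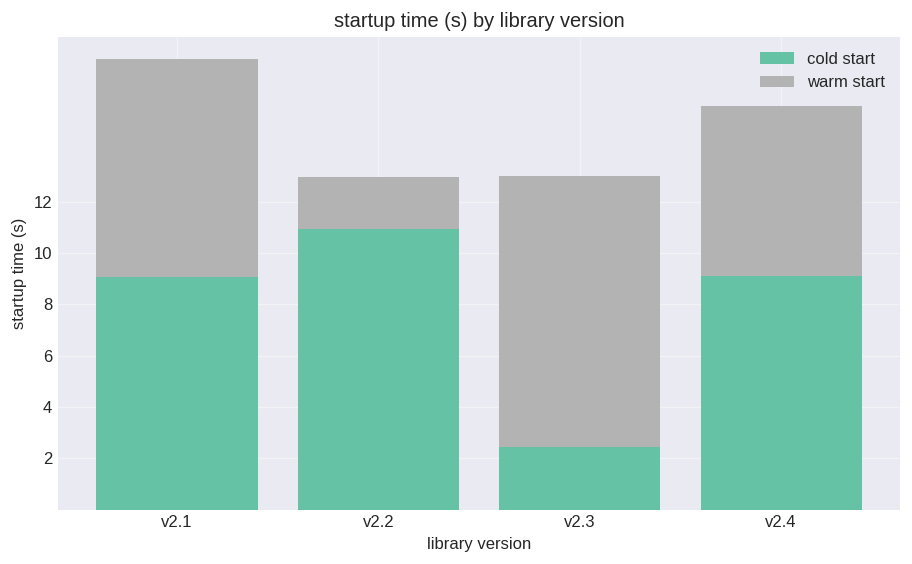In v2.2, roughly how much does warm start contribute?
≈ 2

warm start top ≈ 12, bottom ≈ 10; segment ≈ 2.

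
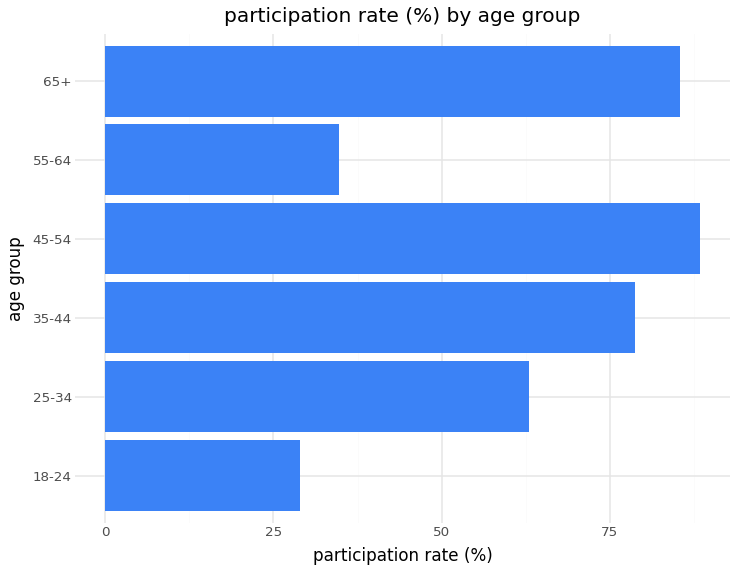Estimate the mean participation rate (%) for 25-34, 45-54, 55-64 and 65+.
≈ 68

(60 + 90 + 30 + 90) / 4 ≈ 68.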